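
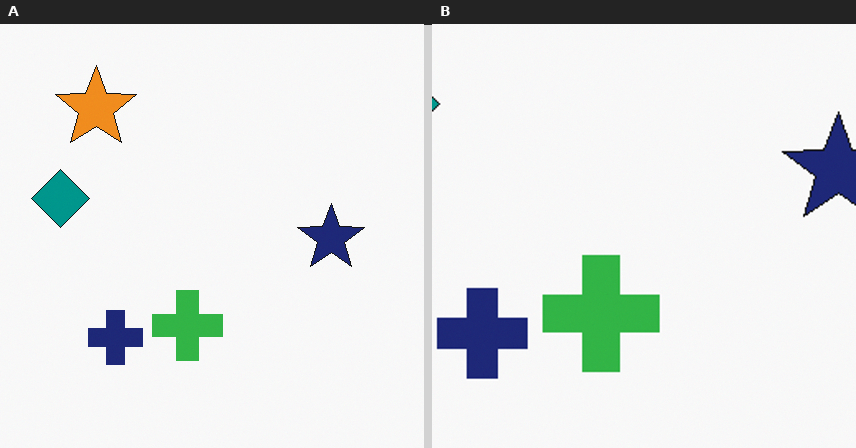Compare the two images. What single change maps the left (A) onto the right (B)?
The image was cropped tightly and scaled back up.

The visible shapes are larger and the field of view is narrower; shapes near the original edges may be partly or wholly outside the frame — a crop-and-rescale.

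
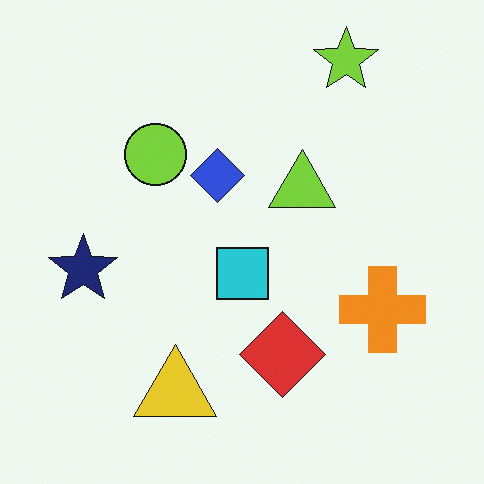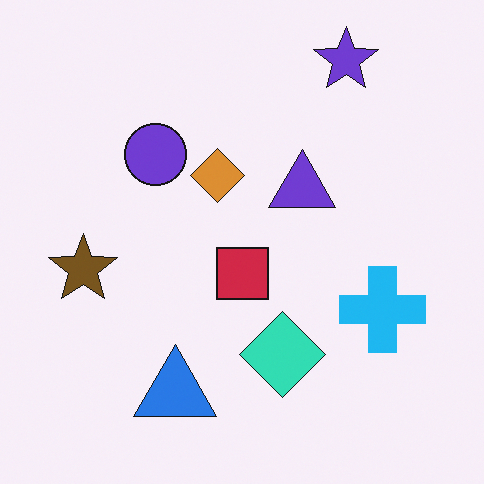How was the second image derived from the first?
This is the original image hue-shifted by a large amount.

Every shape's color has rotated by the same amount around the hue wheel — a uniform hue shift.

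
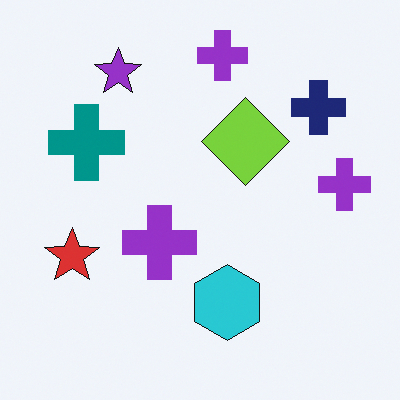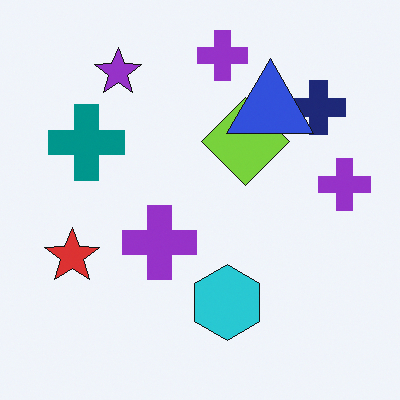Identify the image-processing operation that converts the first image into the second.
It was overlaid with an additional blue triangle.

A blue triangle appears in the second image that is absent from the first.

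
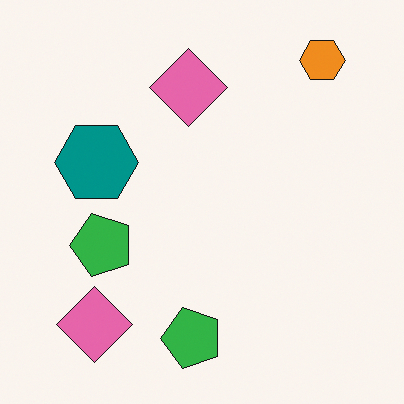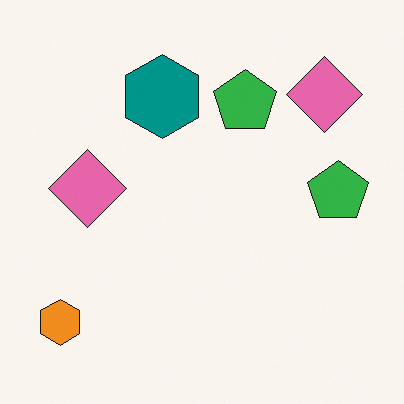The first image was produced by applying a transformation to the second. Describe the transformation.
It was transposed (reflected across the top-left ↔ bottom-right diagonal).

Shapes have swapped their row and column positions — what was in the top-right is now in the bottom-left — a diagonal reflection.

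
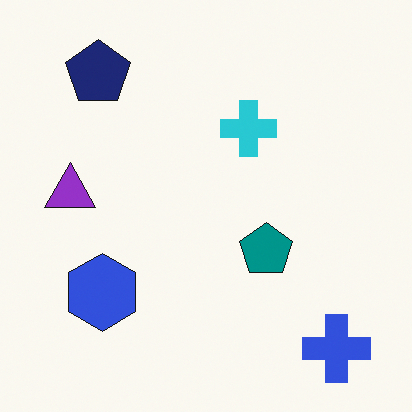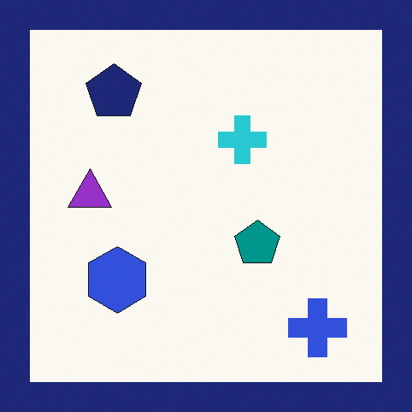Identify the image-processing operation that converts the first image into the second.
The second image is the first framed with a navy border.

A solid navy frame runs around the edge of the second image, with the content slightly shrunk inside it.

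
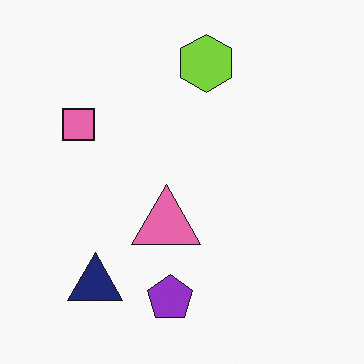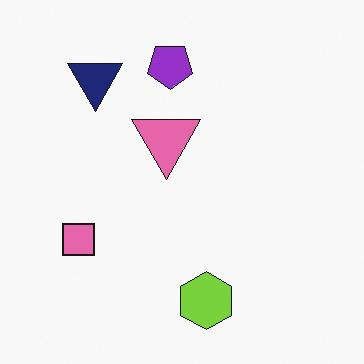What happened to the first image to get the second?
This is the original image flipped vertically (top ↔ bottom).

The lime hexagon is in the top of the first image and the bottom of the second — shapes on opposite sides of the horizontal midline have swapped in a mirror flip.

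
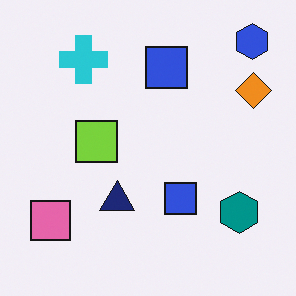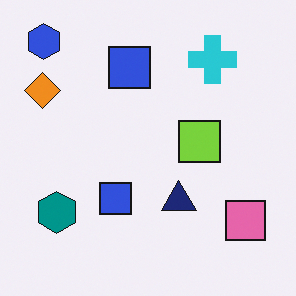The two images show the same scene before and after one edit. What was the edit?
It was flipped horizontally (left ↔ right).

The orange diamond is in the top-right of the first image and the top-left of the second — shapes on opposite sides of the vertical midline have swapped in a mirror flip.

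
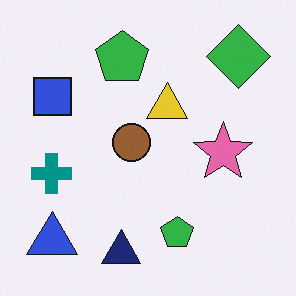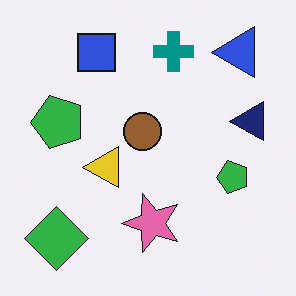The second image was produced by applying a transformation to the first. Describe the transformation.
The second image is the first transposed (reflected across the top-left ↔ bottom-right diagonal).

Shapes have swapped their row and column positions — what was in the top-right is now in the bottom-left — a diagonal reflection.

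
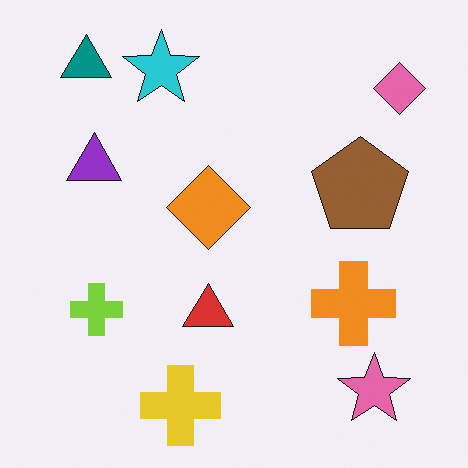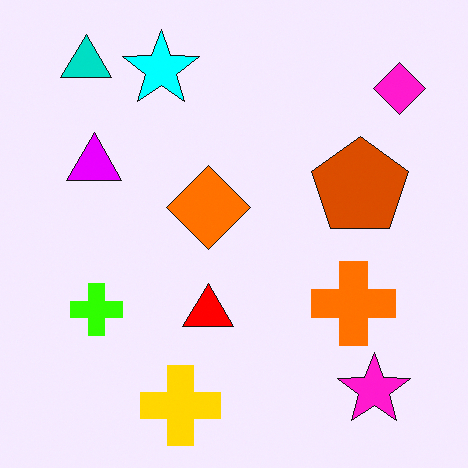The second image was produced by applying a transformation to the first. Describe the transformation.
It was heavily oversaturated.

All colors are more vivid — a global saturation change.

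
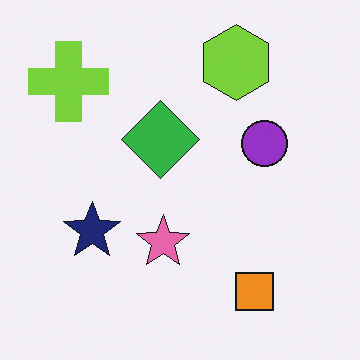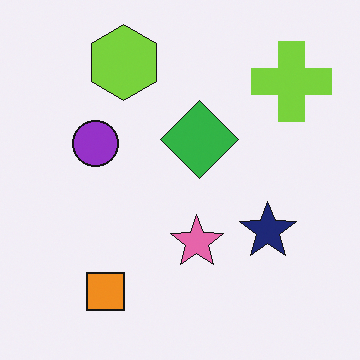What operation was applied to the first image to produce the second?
The image was flipped horizontally (left ↔ right).

The lime cross is in the top-left of the first image and the top-right of the second — shapes on opposite sides of the vertical midline have swapped in a mirror flip.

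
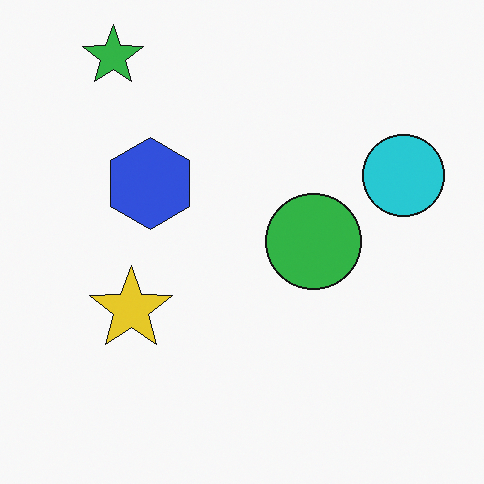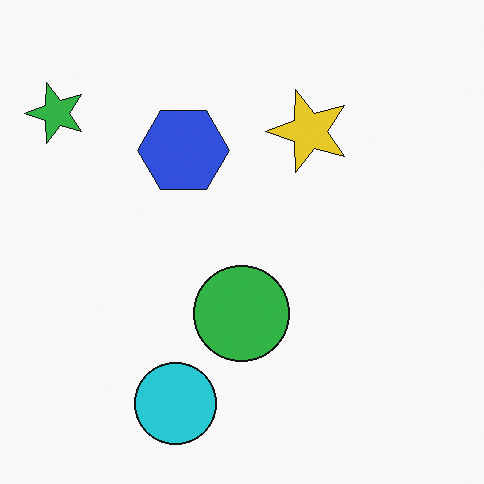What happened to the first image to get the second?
The second image is the first transposed (reflected across the top-left ↔ bottom-right diagonal).

Shapes have swapped their row and column positions — what was in the top-right is now in the bottom-left — a diagonal reflection.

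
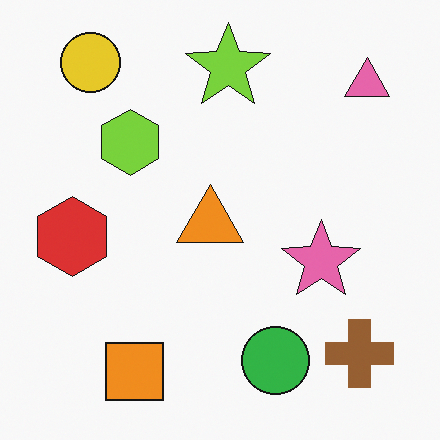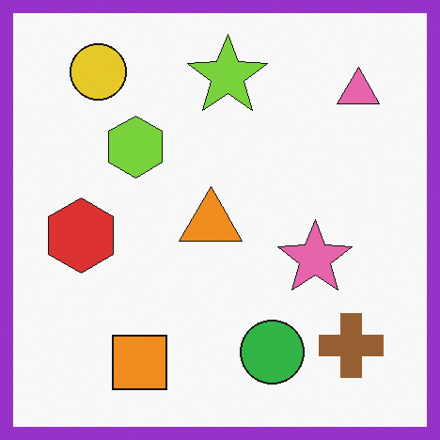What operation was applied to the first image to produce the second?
Framed with a purple border.

A solid purple frame runs around the edge of the second image, with the content slightly shrunk inside it.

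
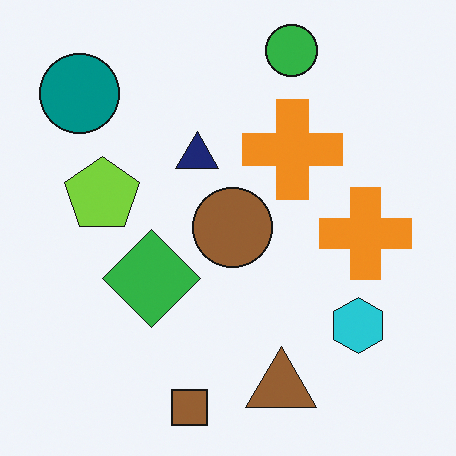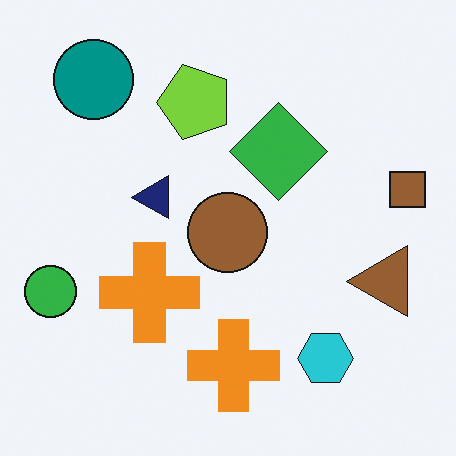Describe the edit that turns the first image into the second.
The image was transposed (reflected across the top-left ↔ bottom-right diagonal).

Shapes have swapped their row and column positions — what was in the top-right is now in the bottom-left — a diagonal reflection.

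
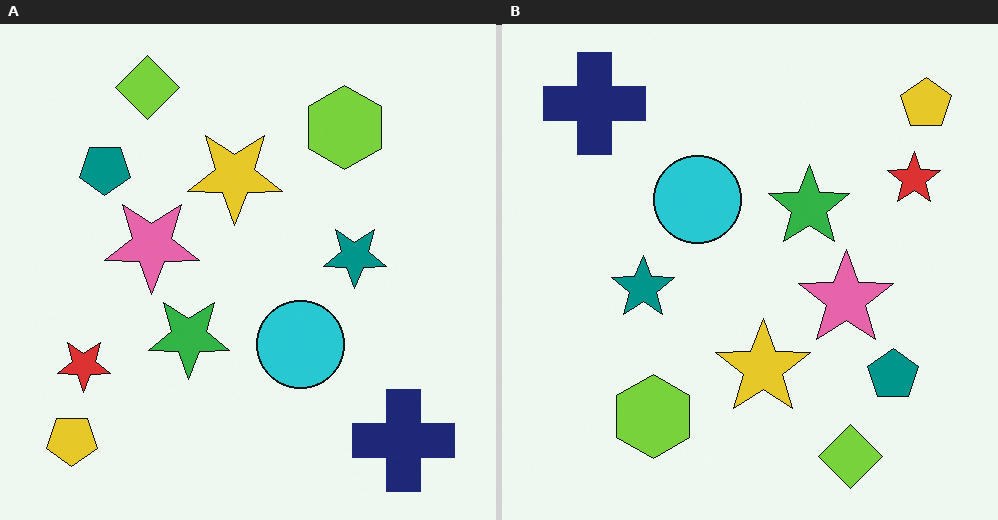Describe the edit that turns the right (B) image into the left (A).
The left (A) image is the right (B) rotated 180°.

The yellow pentagon sits in the top-right of the right (B) image and the bottom-left of the left (A) — consistent with a whole-image 180° rotation.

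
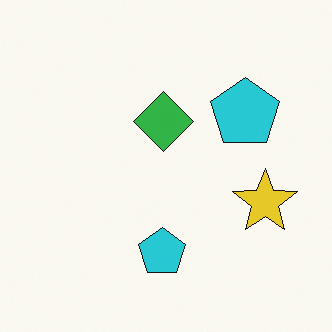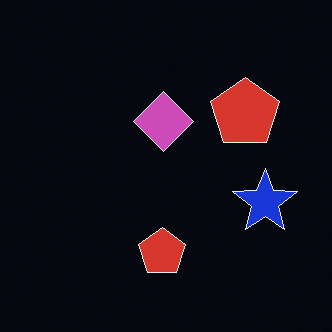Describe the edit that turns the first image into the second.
Color-inverted (negative).

The light background has become dark and every shape's color is its complement — a photographic negative.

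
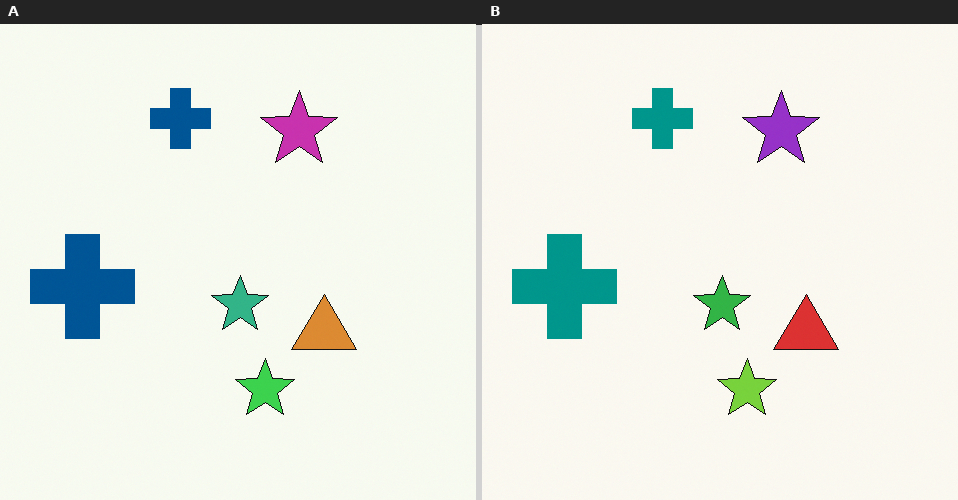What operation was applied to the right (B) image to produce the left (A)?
The image was hue-shifted by a small amount.

Every shape's color has rotated by the same amount around the hue wheel — a uniform hue shift.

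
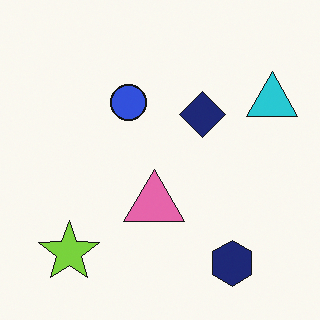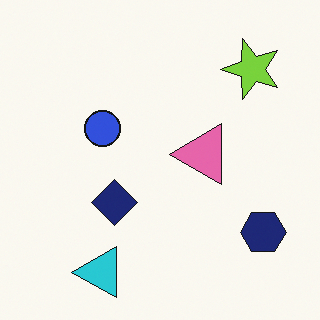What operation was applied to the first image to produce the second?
It was transposed (reflected across the top-left ↔ bottom-right diagonal).

Shapes have swapped their row and column positions — what was in the top-right is now in the bottom-left — a diagonal reflection.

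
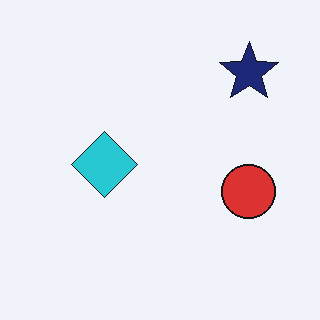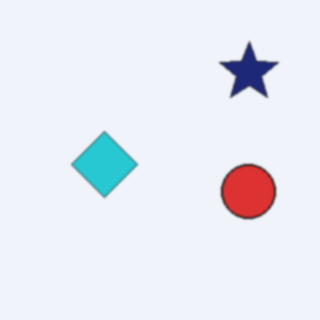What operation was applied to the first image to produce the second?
The transformation is: slightly softened.

Shape edges and outlines are uniformly softened across the whole image.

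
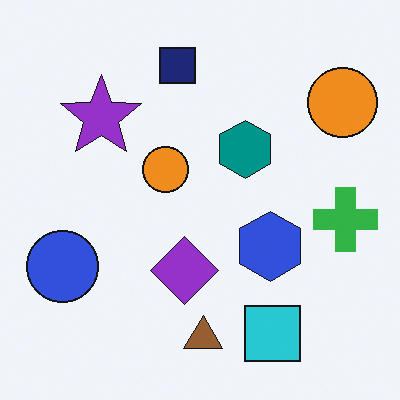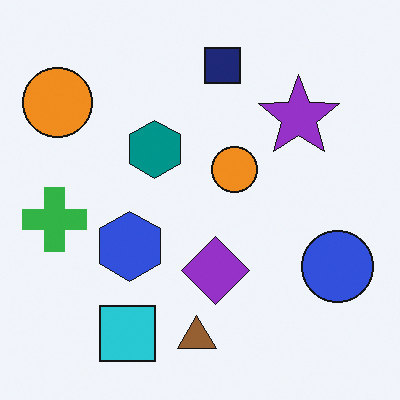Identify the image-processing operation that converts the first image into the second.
The image was flipped horizontally (left ↔ right).

The green cross is in the right of the first image and the left of the second — shapes on opposite sides of the vertical midline have swapped in a mirror flip.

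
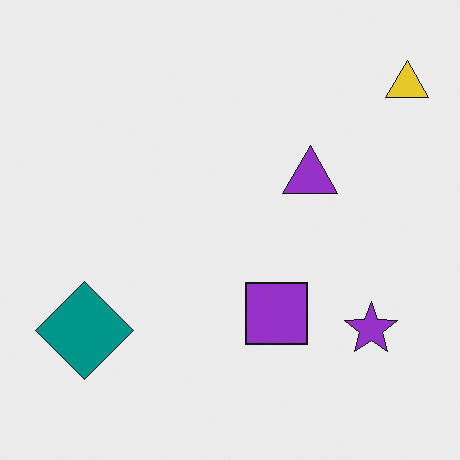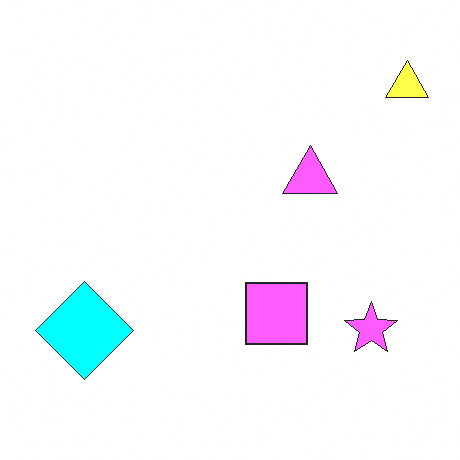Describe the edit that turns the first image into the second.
Noticeably brightened.

Every pixel — background and shapes alike — is uniformly brightened.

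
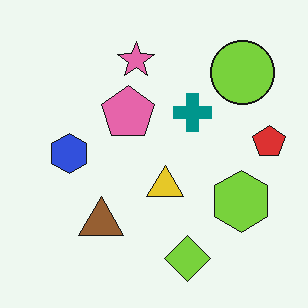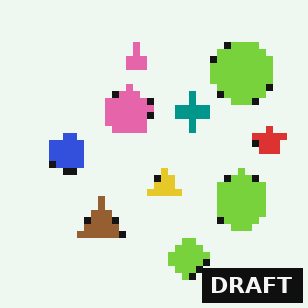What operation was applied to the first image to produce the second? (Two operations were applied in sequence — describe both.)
This is the original image moderately pixelated, then watermarked with the text "DRAFT" in the lower-right corner.

Shapes are reduced to large square blocks; fine edges and outlines are lost — a downscale-then-upscale (mosaic) effect. A dark label reading "DRAFT" appears in the lower-right corner.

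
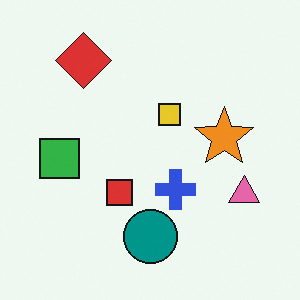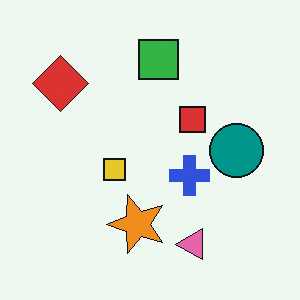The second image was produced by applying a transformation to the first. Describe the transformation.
Transposed (reflected across the top-left ↔ bottom-right diagonal).

Shapes have swapped their row and column positions — what was in the top-right is now in the bottom-left — a diagonal reflection.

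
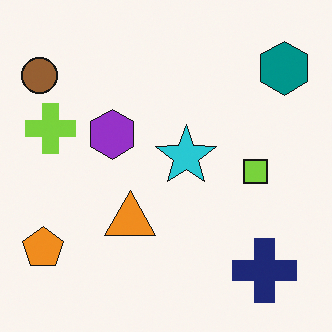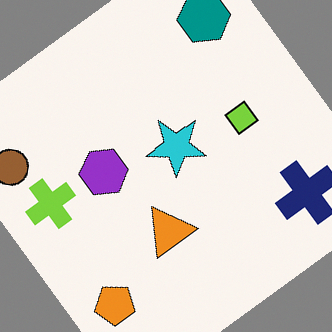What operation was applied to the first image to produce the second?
The second image is the first rotated counter-clockwise by a large amount — several tens of degrees.

Every shape is tilted by the same angle and the image corners show triangular fill wedges — a whole-image rotation by a non-right angle.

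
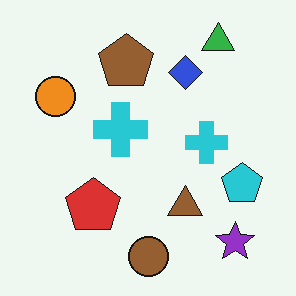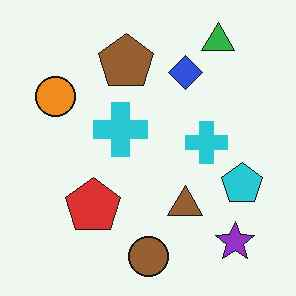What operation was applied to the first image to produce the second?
The second image is the first given moderate JPEG compression.

Blocky 8×8 compression artifacts appear around shape edges and the flat background shows ringing — characteristic JPEG degradation.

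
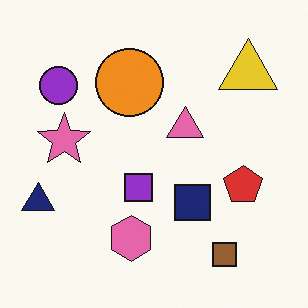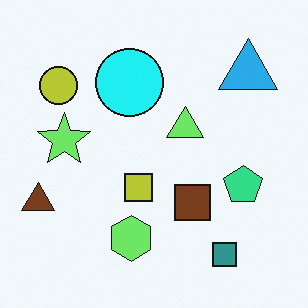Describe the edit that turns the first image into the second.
It was hue-shifted noticeably.

Every shape's color has rotated by the same amount around the hue wheel — a uniform hue shift.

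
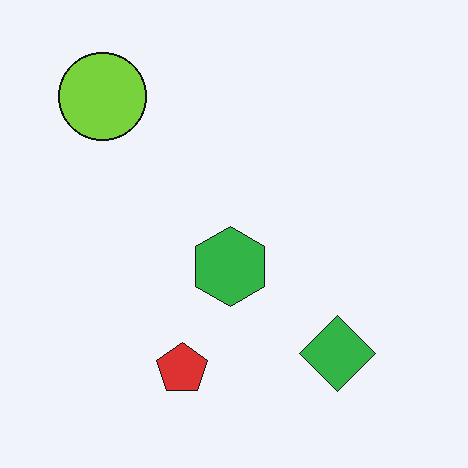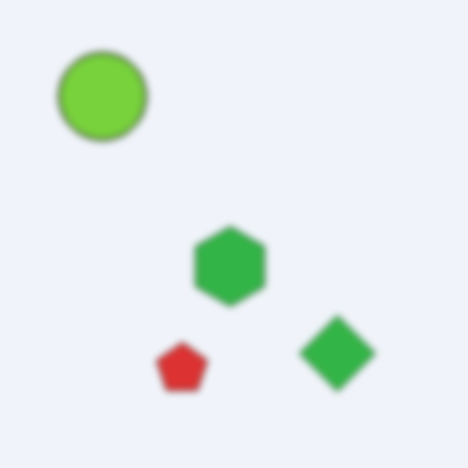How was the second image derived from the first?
This is the original image noticeably gaussian-blurred.

Shape edges and outlines are uniformly softened across the whole image.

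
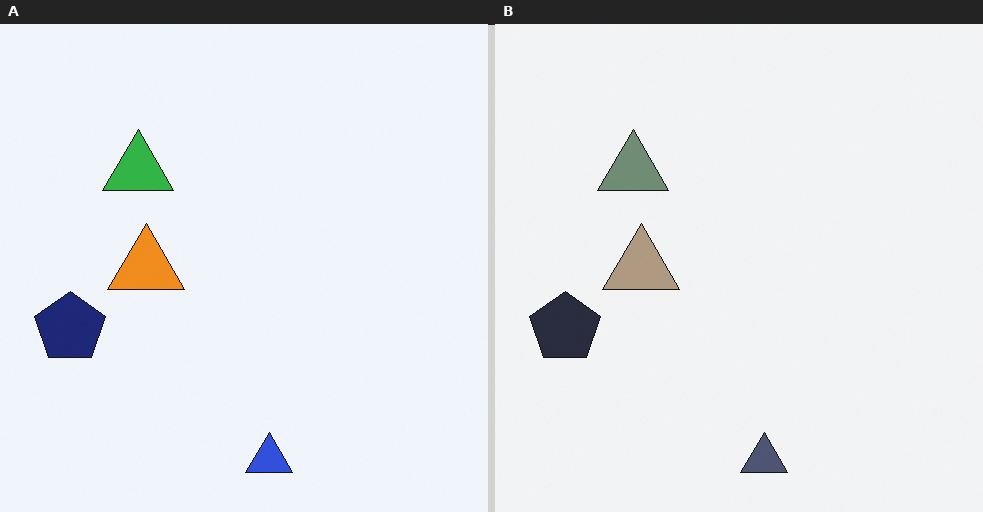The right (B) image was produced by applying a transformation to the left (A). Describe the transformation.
It was heavily desaturated.

All colors are more muted and greyish — a global saturation change.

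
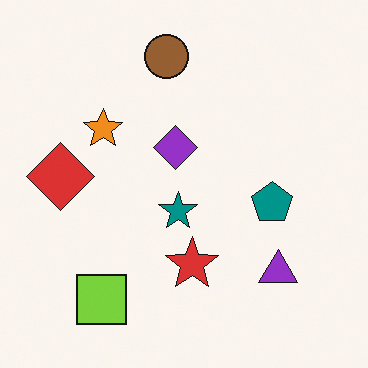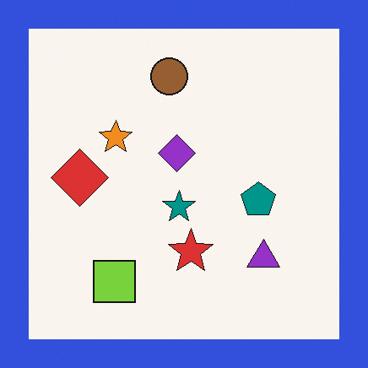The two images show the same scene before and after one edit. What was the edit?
This is the original image framed with a blue border.

A solid blue frame runs around the edge of the second image, with the content slightly shrunk inside it.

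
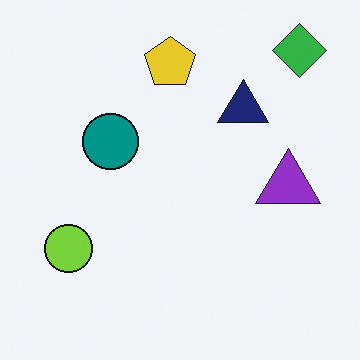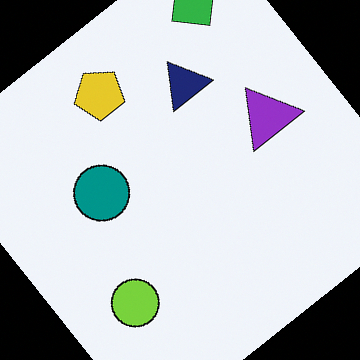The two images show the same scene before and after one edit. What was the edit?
It was rotated counter-clockwise by a large amount — several tens of degrees.

Every shape is tilted by the same angle and the image corners show triangular fill wedges — a whole-image rotation by a non-right angle.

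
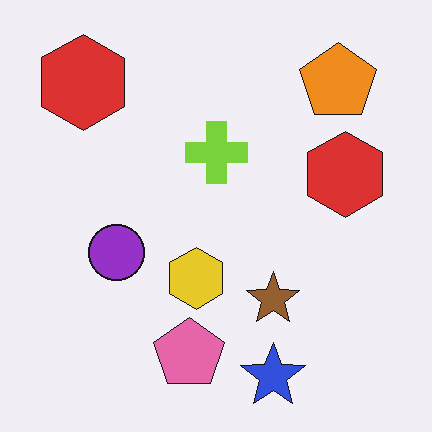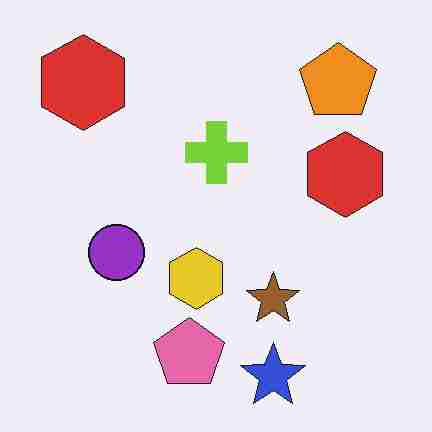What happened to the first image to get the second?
The transformation is: heavily JPEG-compressed with obvious blocking artifacts.

Blocky 8×8 compression artifacts appear around shape edges and the flat background shows ringing — characteristic JPEG degradation.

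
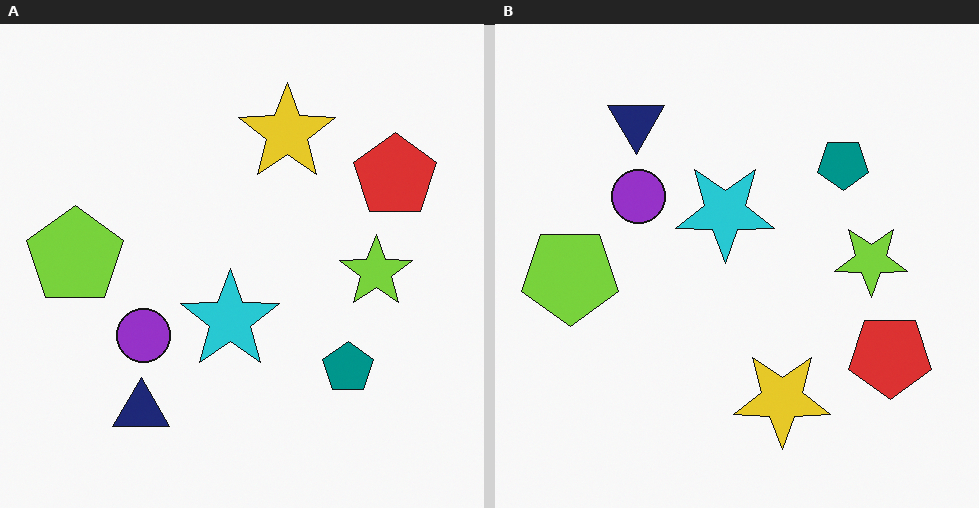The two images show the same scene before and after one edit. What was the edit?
It was flipped vertically (top ↔ bottom).

The navy triangle is in the bottom-left of the left (A) image and the top-left of the right (B) — shapes on opposite sides of the horizontal midline have swapped in a mirror flip.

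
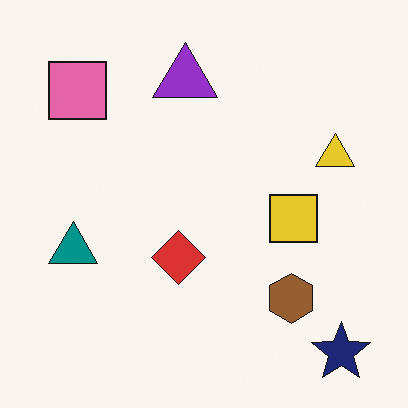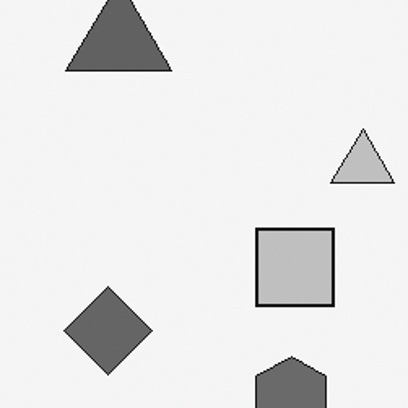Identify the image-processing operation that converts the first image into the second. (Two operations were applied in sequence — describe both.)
Converted to grayscale, then cropped to a noticeably smaller region and rescaled.

All color is removed — every shape is now a shade of grey. The visible shapes are larger and the field of view is narrower; shapes near the original edges may be partly or wholly outside the frame — a crop-and-rescale.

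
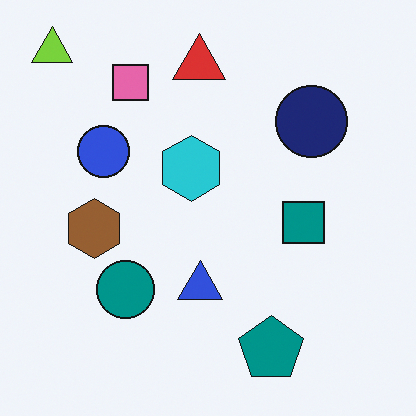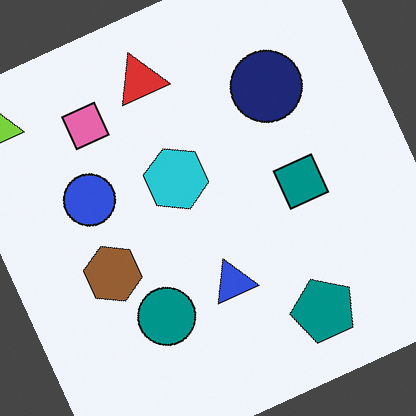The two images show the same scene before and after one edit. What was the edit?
Rotated counter-clockwise by a clearly visible amount.

Every shape is tilted by the same angle and the image corners show triangular fill wedges — a whole-image rotation by a non-right angle.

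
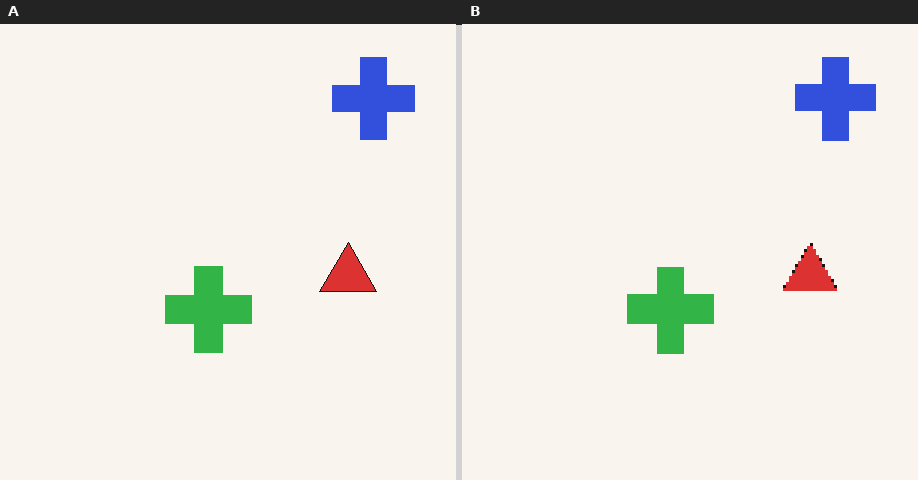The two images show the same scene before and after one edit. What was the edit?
The right (B) image is the left (A) mildly pixelated.

Shapes are reduced to large square blocks; fine edges and outlines are lost — a downscale-then-upscale (mosaic) effect.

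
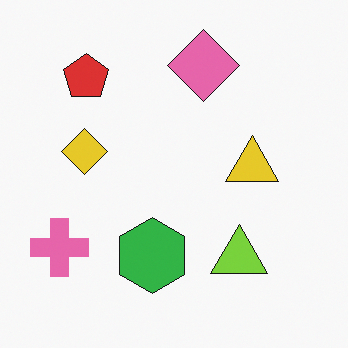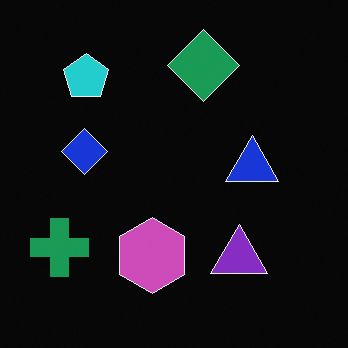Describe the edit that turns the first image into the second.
It was color-inverted (negative).

The light background has become dark and every shape's color is its complement — a photographic negative.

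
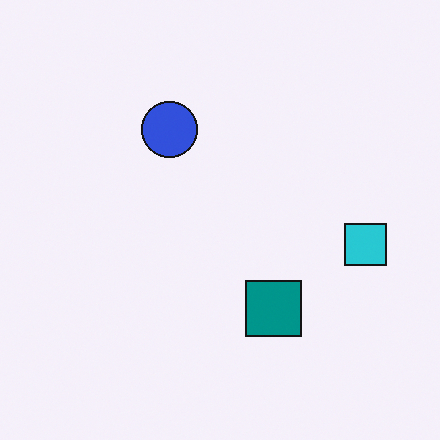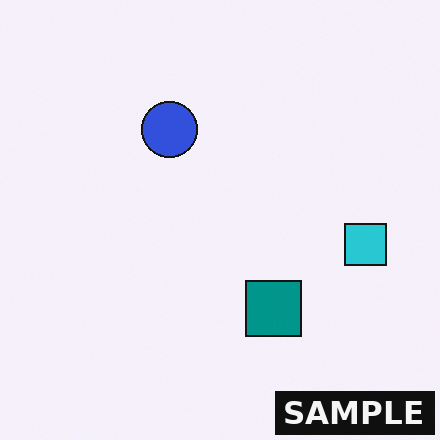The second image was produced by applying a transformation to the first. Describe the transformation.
It was watermarked with the text "SAMPLE" in the lower-right corner.

A dark label reading "SAMPLE" appears in the lower-right corner.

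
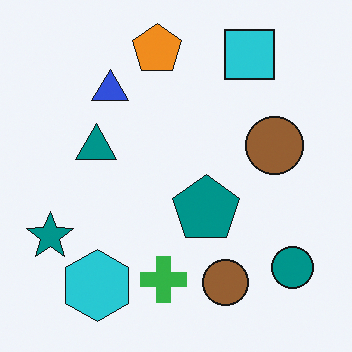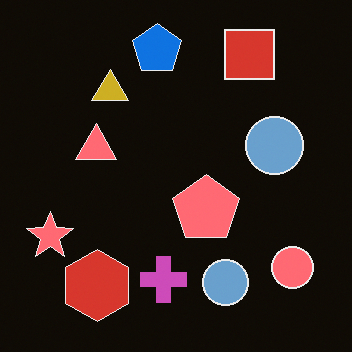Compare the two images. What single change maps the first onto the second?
The second image is the first color-inverted (negative).

The light background has become dark and every shape's color is its complement — a photographic negative.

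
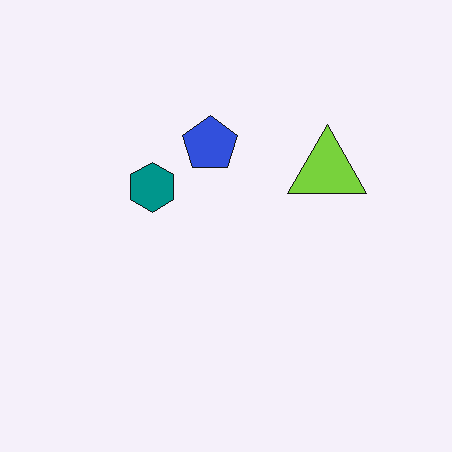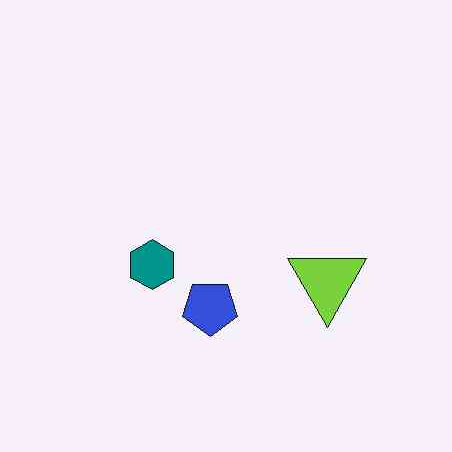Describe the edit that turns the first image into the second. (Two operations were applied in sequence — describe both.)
The transformation is: given moderate JPEG compression, then flipped vertically (top ↔ bottom).

Blocky 8×8 compression artifacts appear around shape edges and the flat background shows ringing — characteristic JPEG degradation. The blue pentagon is in the top of the first image and the bottom of the second — shapes on opposite sides of the horizontal midline have swapped in a mirror flip.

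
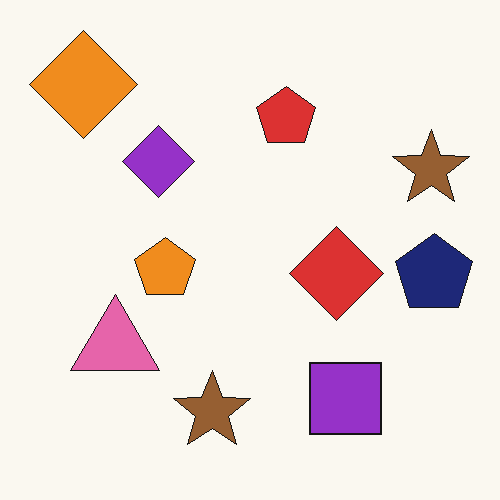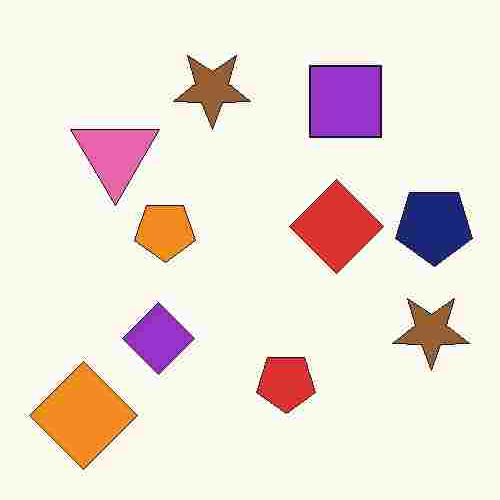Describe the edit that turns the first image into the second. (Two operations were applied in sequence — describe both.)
Degraded with heavy JPEG compression, then flipped vertically (top ↔ bottom).

Blocky 8×8 compression artifacts appear around shape edges and the flat background shows ringing — characteristic JPEG degradation. The orange diamond is in the top-left of the first image and the bottom-left of the second — shapes on opposite sides of the horizontal midline have swapped in a mirror flip.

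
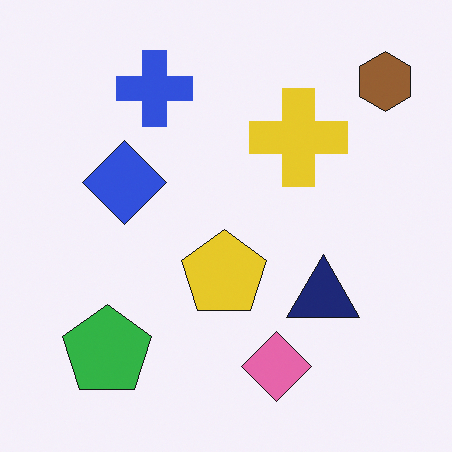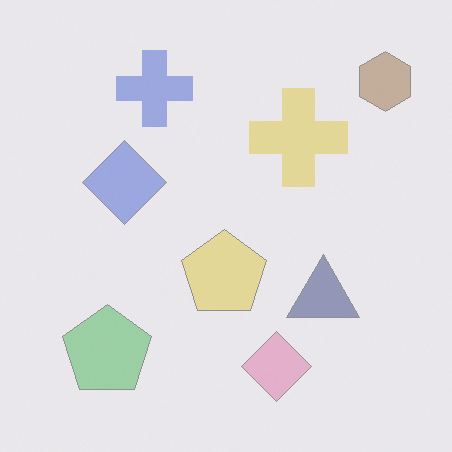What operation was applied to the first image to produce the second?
The transformation is: washed out (contrast reduced).

Tones are pushed toward mid-grey across the whole image — a global contrast change.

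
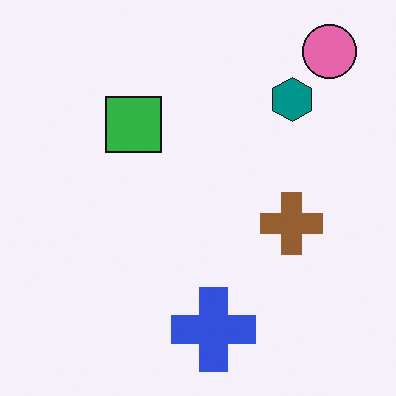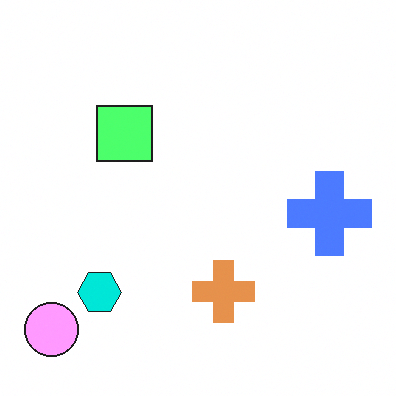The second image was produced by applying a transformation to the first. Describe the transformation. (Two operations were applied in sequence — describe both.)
This is the original image substantially brightened, then transposed (reflected across the top-left ↔ bottom-right diagonal).

Every pixel — background and shapes alike — is uniformly brightened. Shapes have swapped their row and column positions — what was in the top-right is now in the bottom-left — a diagonal reflection.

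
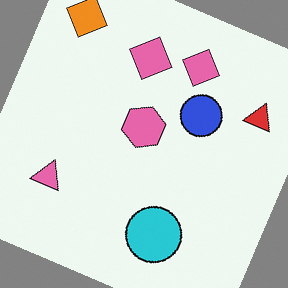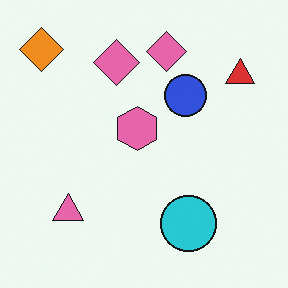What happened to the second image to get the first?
It was rotated clockwise by a moderate amount.

Every shape is tilted by the same angle and the image corners show triangular fill wedges — a whole-image rotation by a non-right angle.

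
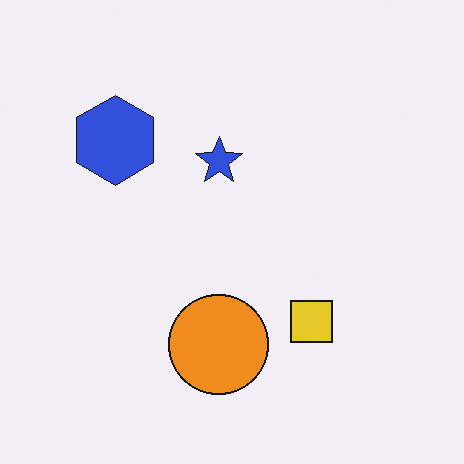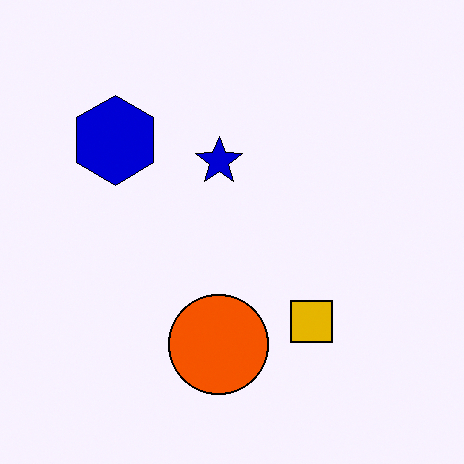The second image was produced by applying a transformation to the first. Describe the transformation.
This is the original image boosted in contrast.

Tones are pushed away from mid-grey across the whole image — a global contrast change.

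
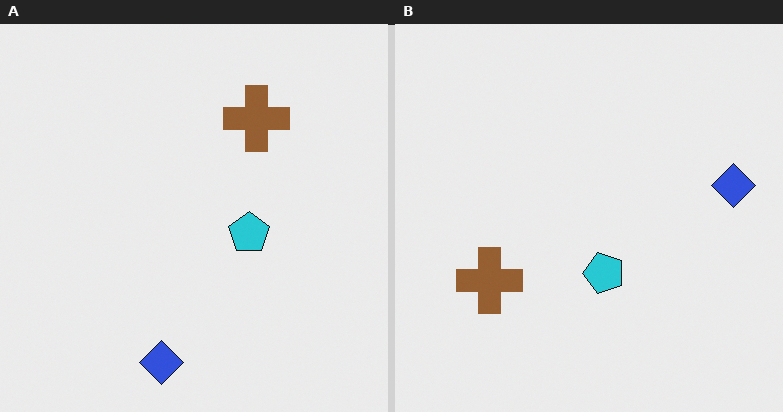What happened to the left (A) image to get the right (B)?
This is the original image transposed (reflected across the top-left ↔ bottom-right diagonal).

Shapes have swapped their row and column positions — what was in the top-right is now in the bottom-left — a diagonal reflection.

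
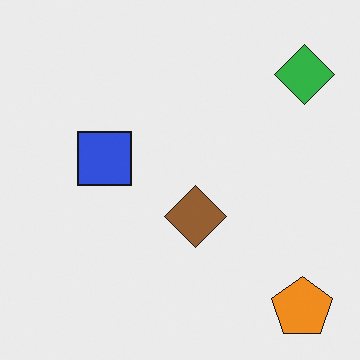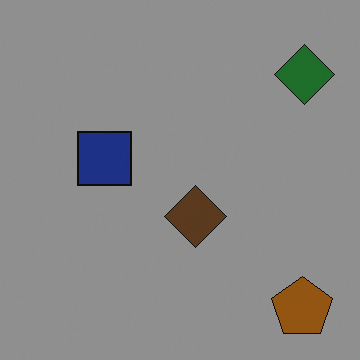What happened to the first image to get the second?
Substantially darkened.

Every pixel — background and shapes alike — is uniformly darkened.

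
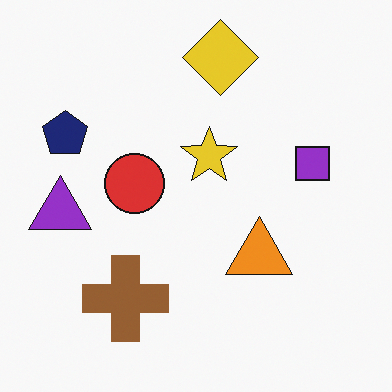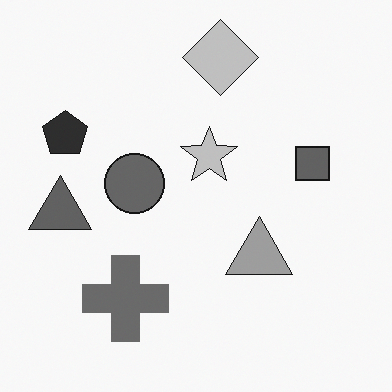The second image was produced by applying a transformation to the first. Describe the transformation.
This is the original image converted to grayscale.

All color is removed — every shape is now a shade of grey.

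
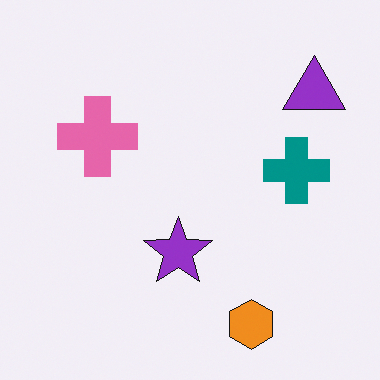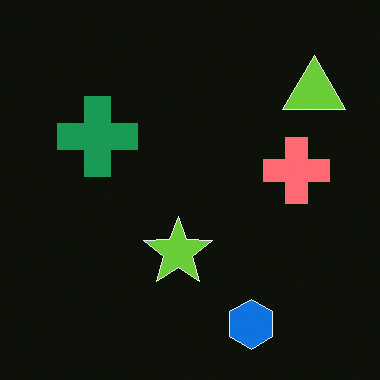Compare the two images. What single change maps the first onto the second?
The transformation is: color-inverted (negative).

The light background has become dark and every shape's color is its complement — a photographic negative.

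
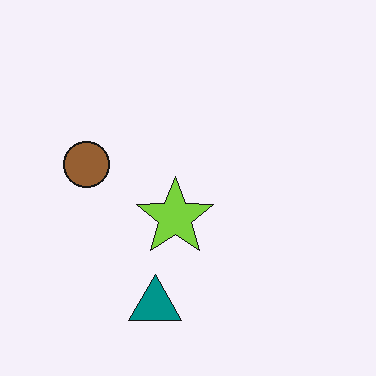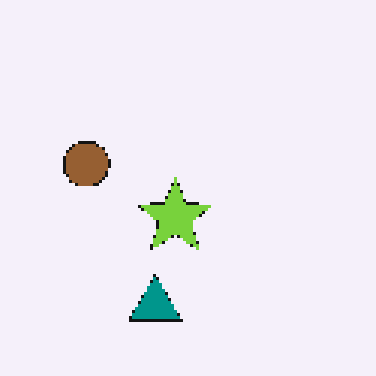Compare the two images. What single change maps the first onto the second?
The transformation is: lightly pixelated (a mild mosaic effect).

Shapes are reduced to large square blocks; fine edges and outlines are lost — a downscale-then-upscale (mosaic) effect.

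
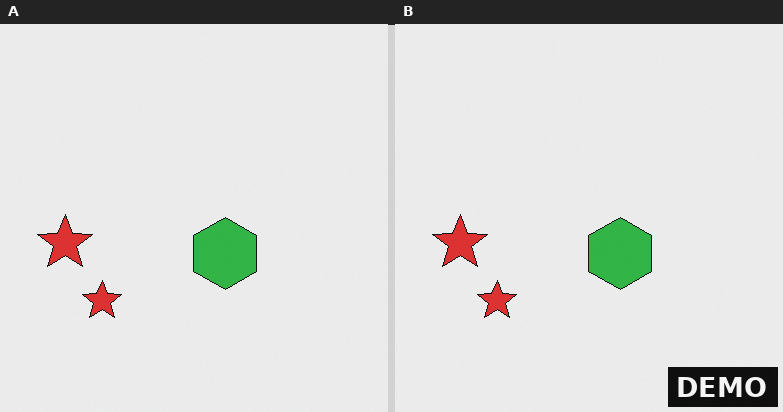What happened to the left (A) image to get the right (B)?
It was watermarked with the text "DEMO" in the lower-right corner.

A dark label reading "DEMO" appears in the lower-right corner.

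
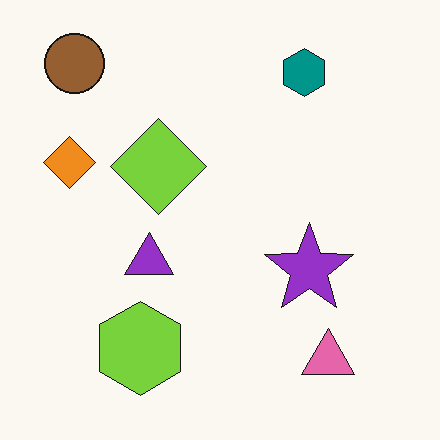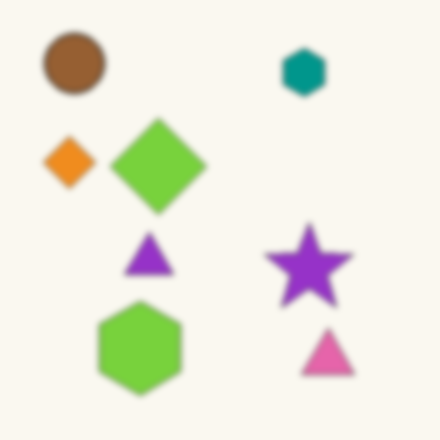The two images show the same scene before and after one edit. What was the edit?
The second image is the first moderately blurred.

Shape edges and outlines are uniformly softened across the whole image.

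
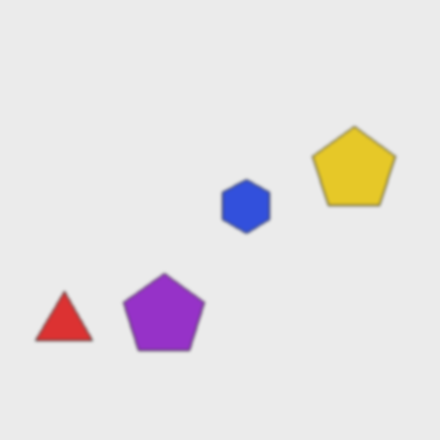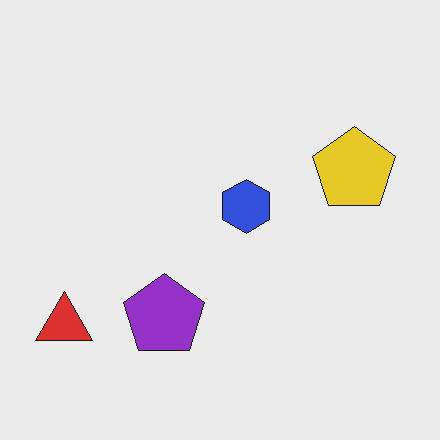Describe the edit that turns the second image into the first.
The first image is the second slightly softened.

Shape edges and outlines are uniformly softened across the whole image.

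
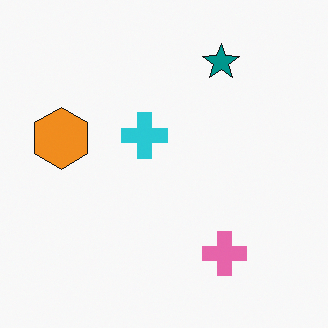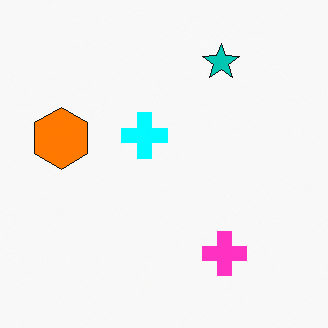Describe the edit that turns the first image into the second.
This is the original image heavily oversaturated.

All colors are more vivid — a global saturation change.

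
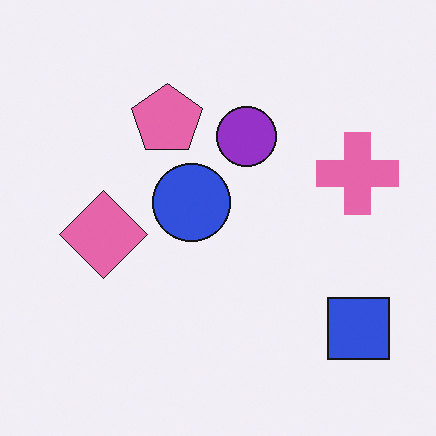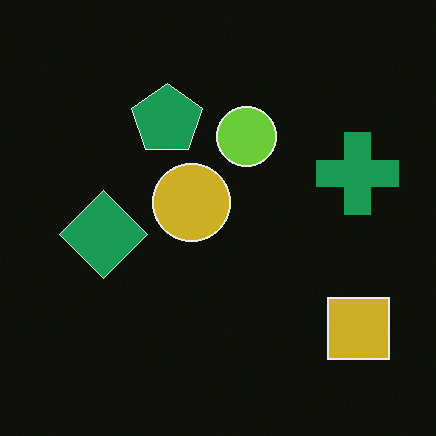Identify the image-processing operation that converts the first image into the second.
The second image is the first color-inverted (negative).

The light background has become dark and every shape's color is its complement — a photographic negative.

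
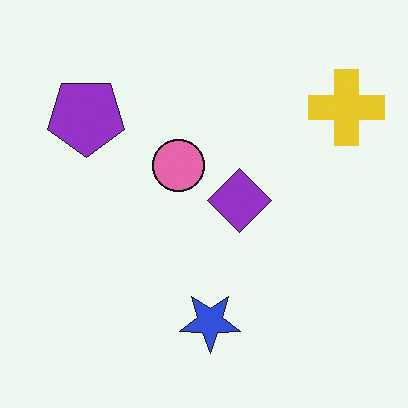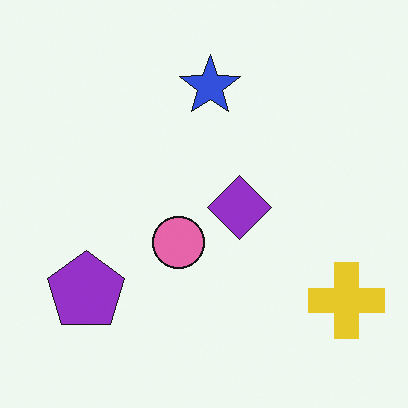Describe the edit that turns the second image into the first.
The first image is the second flipped vertically (top ↔ bottom).

The blue star is in the top of the second image and the bottom of the first — shapes on opposite sides of the horizontal midline have swapped in a mirror flip.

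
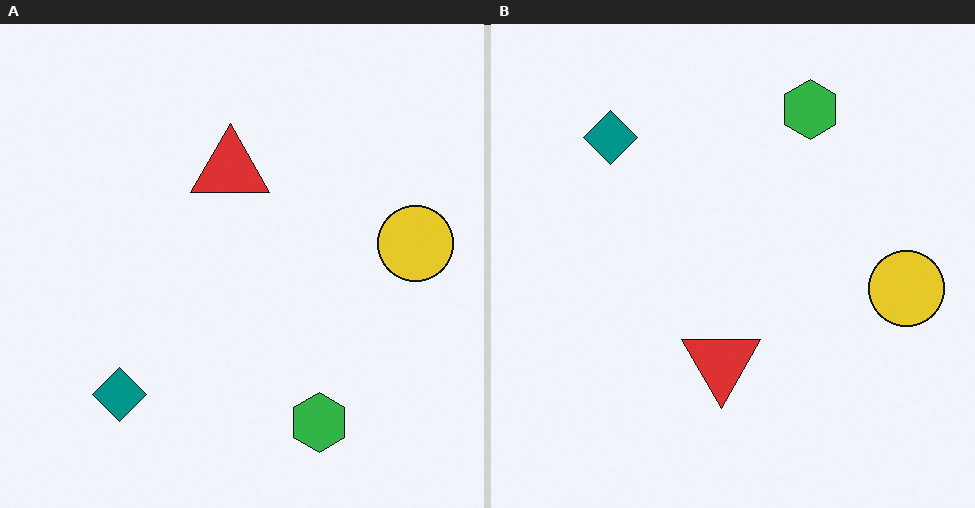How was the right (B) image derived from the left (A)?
The right (B) image is the left (A) flipped vertically (top ↔ bottom).

The green hexagon is in the bottom of the left (A) image and the top of the right (B) — shapes on opposite sides of the horizontal midline have swapped in a mirror flip.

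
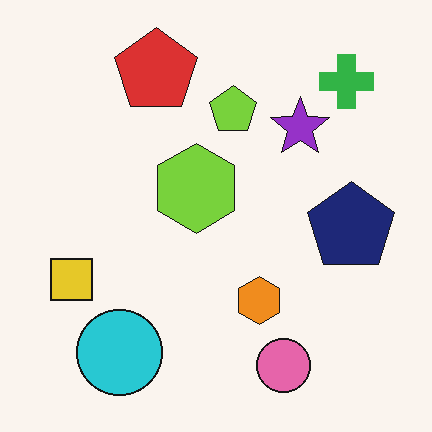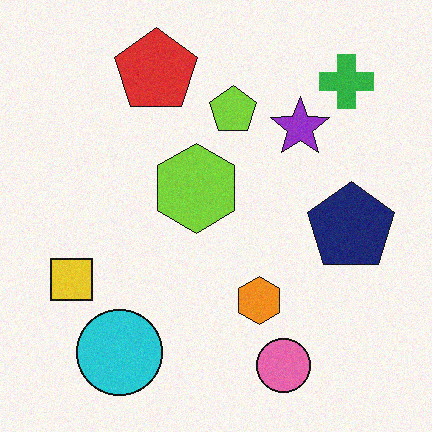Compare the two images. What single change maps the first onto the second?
The transformation is: degraded with a light layer of grain.

Random speckle covers the whole image, including the flat background.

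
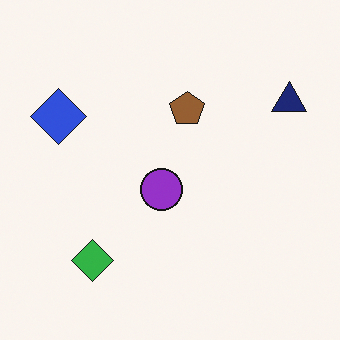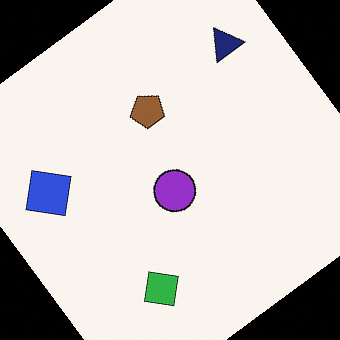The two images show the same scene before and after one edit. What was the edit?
The image was rotated counter-clockwise by a large amount — several tens of degrees.

Every shape is tilted by the same angle and the image corners show triangular fill wedges — a whole-image rotation by a non-right angle.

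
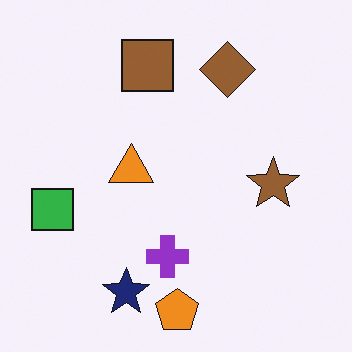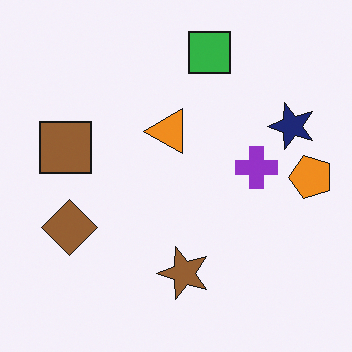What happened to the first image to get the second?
Transposed (reflected across the top-left ↔ bottom-right diagonal).

Shapes have swapped their row and column positions — what was in the top-right is now in the bottom-left — a diagonal reflection.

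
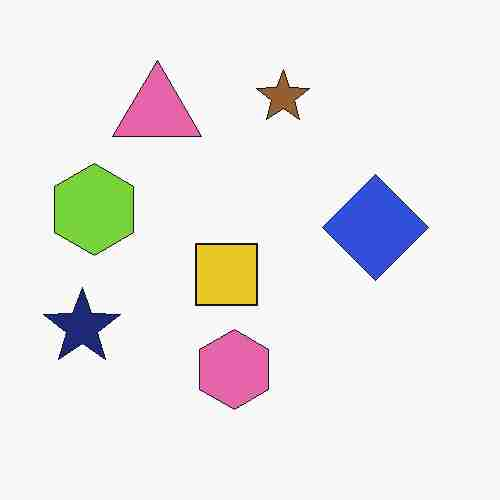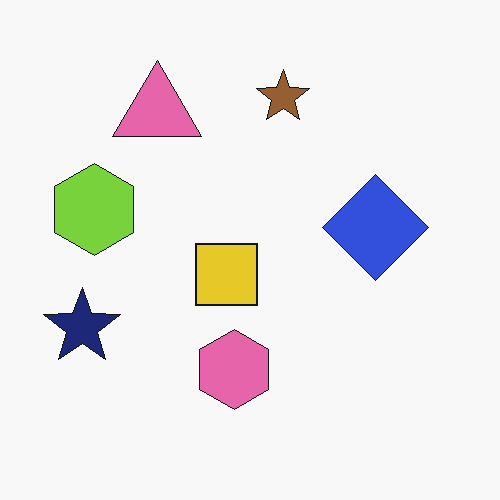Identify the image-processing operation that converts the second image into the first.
Heavily JPEG-compressed with obvious blocking artifacts.

Blocky 8×8 compression artifacts appear around shape edges and the flat background shows ringing — characteristic JPEG degradation.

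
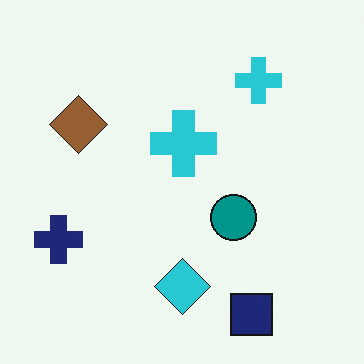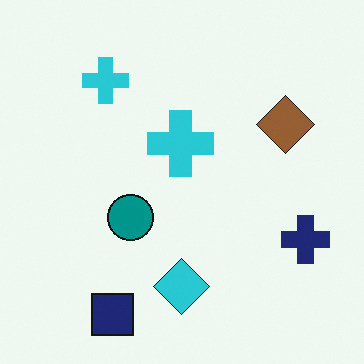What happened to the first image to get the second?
The transformation is: flipped horizontally (left ↔ right).

The navy cross is in the left of the first image and the right of the second — shapes on opposite sides of the vertical midline have swapped in a mirror flip.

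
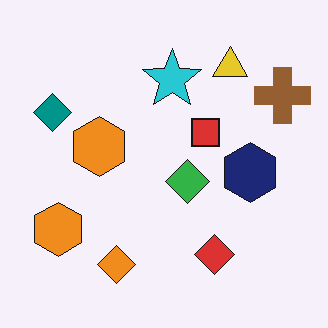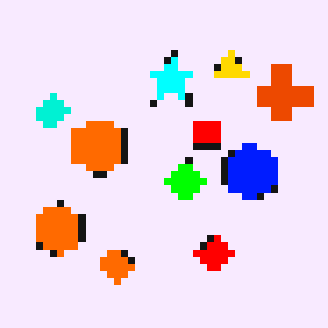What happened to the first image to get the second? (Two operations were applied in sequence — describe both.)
This is the original image pixelated into visible square blocks, then heavily oversaturated.

Shapes are reduced to large square blocks; fine edges and outlines are lost — a downscale-then-upscale (mosaic) effect. All colors are more vivid — a global saturation change.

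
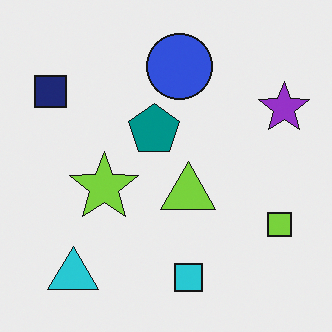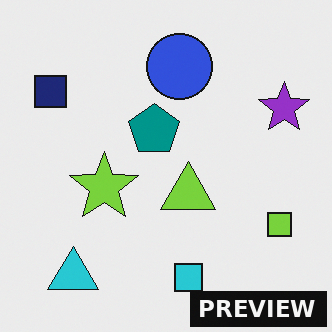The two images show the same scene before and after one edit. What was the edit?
The image was watermarked with the text "PREVIEW" in the lower-right corner.

A dark label reading "PREVIEW" appears in the lower-right corner.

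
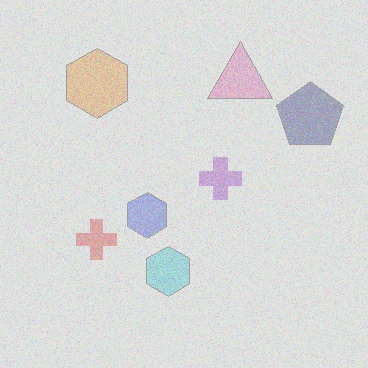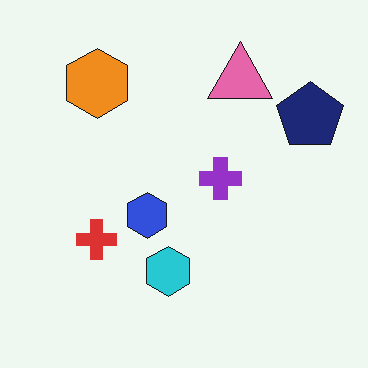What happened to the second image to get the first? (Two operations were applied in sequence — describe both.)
It was degraded with heavy additive noise, then washed out (contrast reduced).

Random speckle covers the whole image, including the flat background. Tones are pushed toward mid-grey across the whole image — a global contrast change.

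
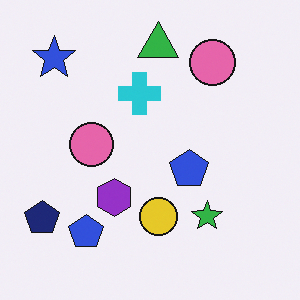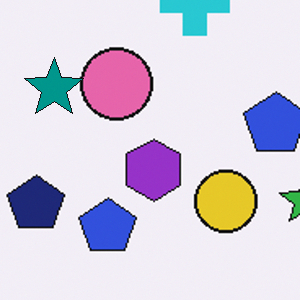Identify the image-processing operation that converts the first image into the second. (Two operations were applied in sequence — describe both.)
The transformation is: cropped tightly and scaled back up, then overlaid with an additional teal star.

The visible shapes are larger and the field of view is narrower; shapes near the original edges may be partly or wholly outside the frame — a crop-and-rescale. A teal star appears in the second image that is absent from the first.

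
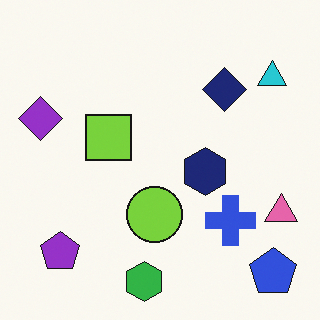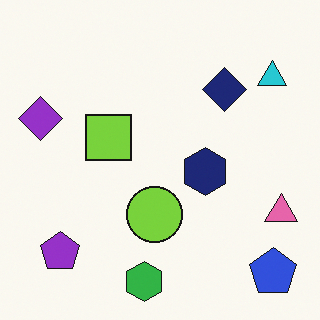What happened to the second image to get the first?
The first image is the second overlaid with an additional blue cross.

A blue cross appears in the first image that is absent from the second.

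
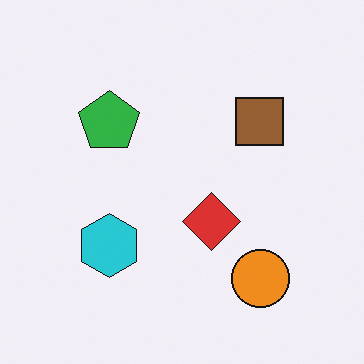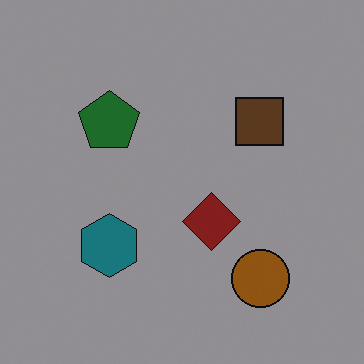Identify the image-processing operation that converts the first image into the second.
The transformation is: noticeably darkened.

Every pixel — background and shapes alike — is uniformly darkened.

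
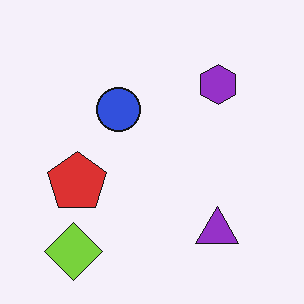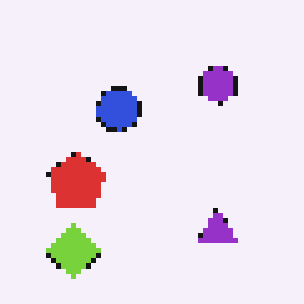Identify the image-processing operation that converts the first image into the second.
The transformation is: mildly pixelated.

Shapes are reduced to large square blocks; fine edges and outlines are lost — a downscale-then-upscale (mosaic) effect.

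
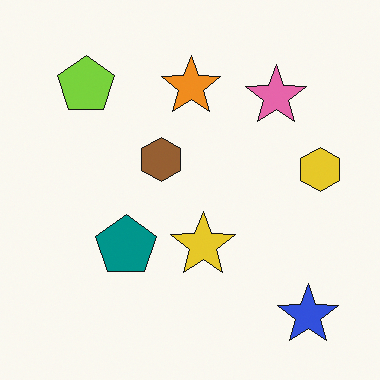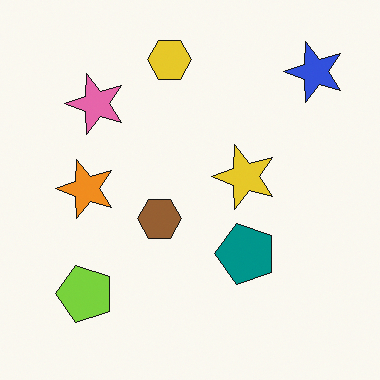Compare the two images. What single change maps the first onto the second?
This is the original image rotated 90° counter-clockwise.

The blue star sits in the bottom-right of the first image and the top-right of the second — consistent with a whole-image 90° counter-clockwise rotation.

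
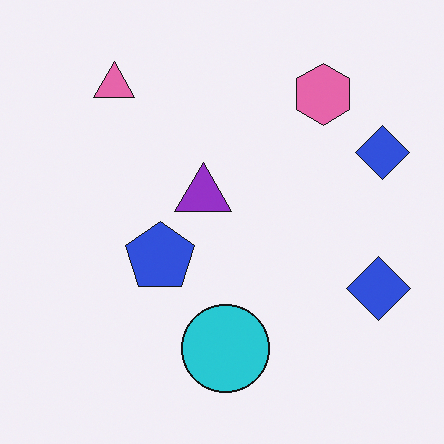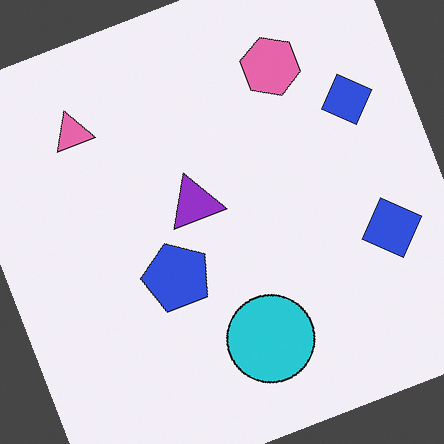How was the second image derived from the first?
The image was rotated counter-clockwise by a moderate amount.

Every shape is tilted by the same angle and the image corners show triangular fill wedges — a whole-image rotation by a non-right angle.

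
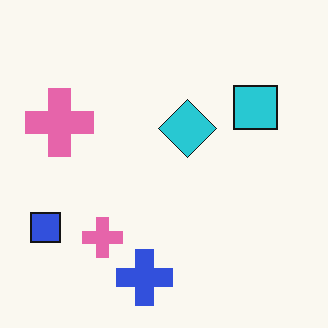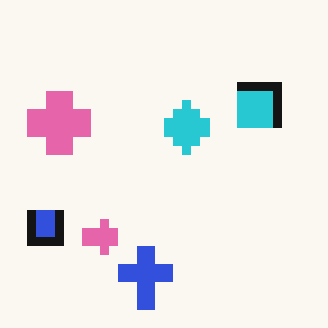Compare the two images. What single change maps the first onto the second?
The image was heavily pixelated into large blocks.

Shapes are reduced to large square blocks; fine edges and outlines are lost — a downscale-then-upscale (mosaic) effect.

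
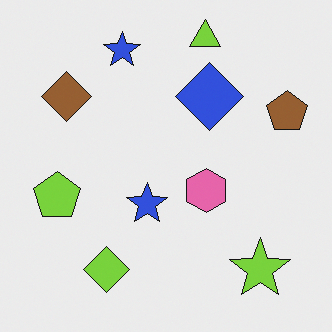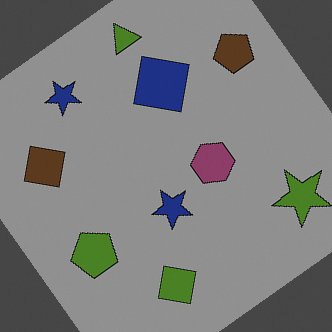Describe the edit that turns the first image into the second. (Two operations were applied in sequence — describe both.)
The transformation is: noticeably darkened, then rotated counter-clockwise by a large amount — several tens of degrees.

Every pixel — background and shapes alike — is uniformly darkened. Every shape is tilted by the same angle and the image corners show triangular fill wedges — a whole-image rotation by a non-right angle.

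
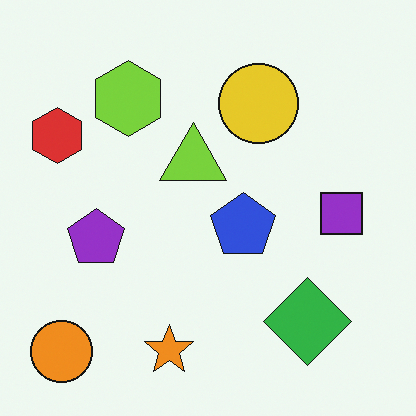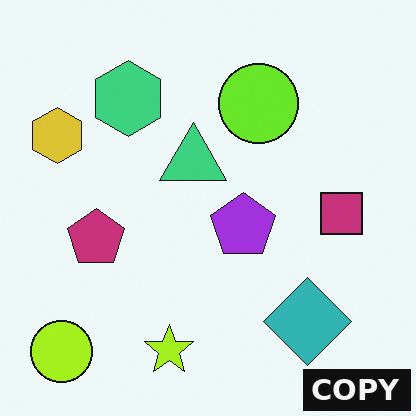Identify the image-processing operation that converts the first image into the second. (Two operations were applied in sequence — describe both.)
It was hue-shifted by a small amount, then watermarked with the text "COPY" in the lower-right corner.

Every shape's color has rotated by the same amount around the hue wheel — a uniform hue shift. A dark label reading "COPY" appears in the lower-right corner.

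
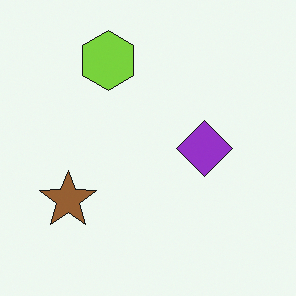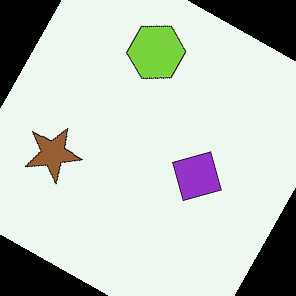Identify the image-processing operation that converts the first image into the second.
The image was rotated clockwise by a clearly visible amount.

Every shape is tilted by the same angle and the image corners show triangular fill wedges — a whole-image rotation by a non-right angle.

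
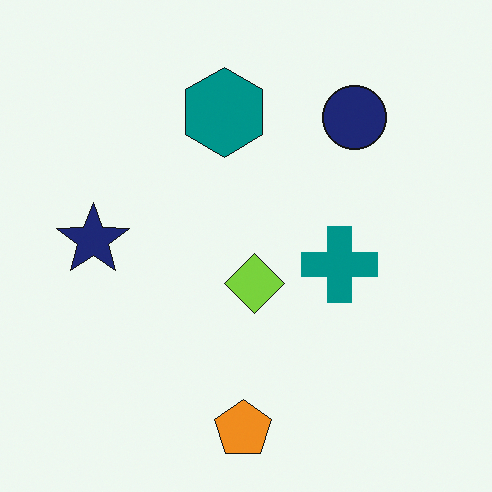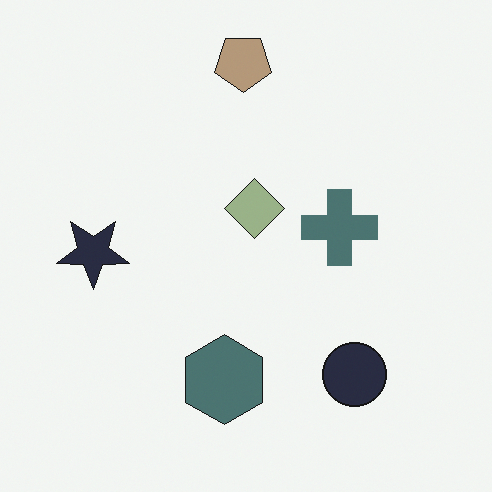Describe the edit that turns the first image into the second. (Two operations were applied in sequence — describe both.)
The transformation is: flipped vertically (top ↔ bottom), then heavily desaturated.

The orange pentagon is in the bottom of the first image and the top of the second — shapes on opposite sides of the horizontal midline have swapped in a mirror flip. All colors are more muted and greyish — a global saturation change.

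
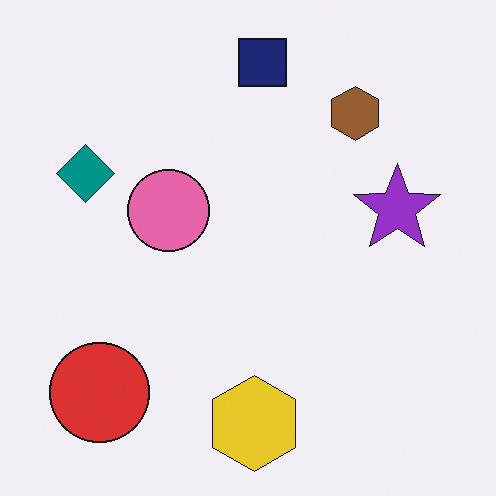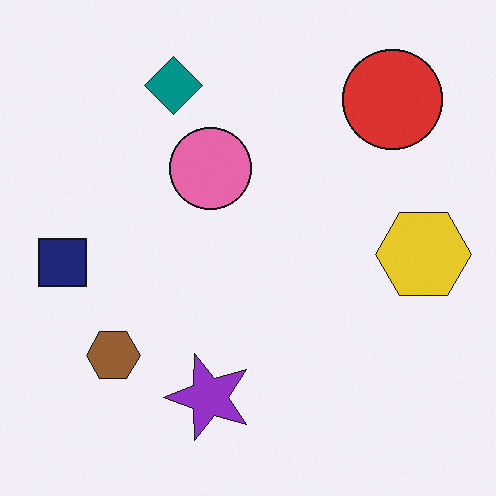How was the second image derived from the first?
It was transposed (reflected across the top-left ↔ bottom-right diagonal).

Shapes have swapped their row and column positions — what was in the top-right is now in the bottom-left — a diagonal reflection.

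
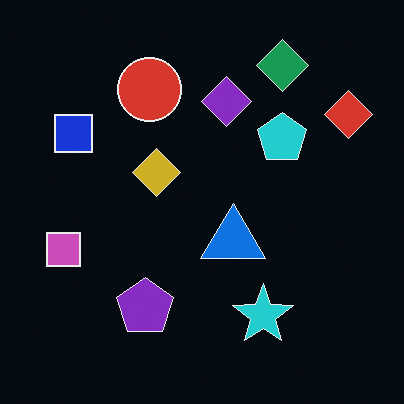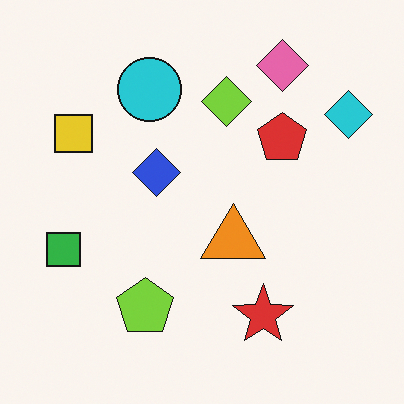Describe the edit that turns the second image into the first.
The first image is the second color-inverted (negative).

The light background has become dark and every shape's color is its complement — a photographic negative.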